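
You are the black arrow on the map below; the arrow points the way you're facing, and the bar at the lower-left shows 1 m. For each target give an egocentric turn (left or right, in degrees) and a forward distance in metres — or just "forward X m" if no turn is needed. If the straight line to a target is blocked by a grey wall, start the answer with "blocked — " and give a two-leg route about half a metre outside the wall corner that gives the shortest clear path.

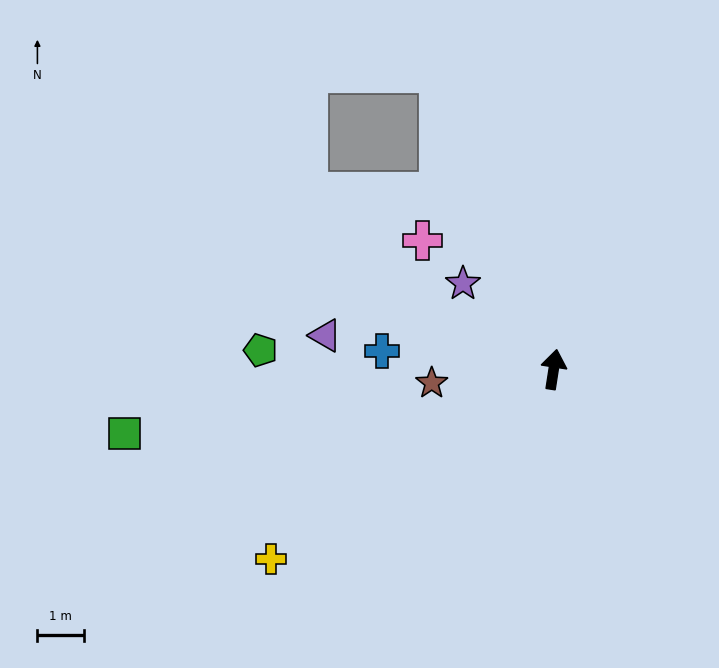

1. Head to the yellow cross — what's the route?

turn left 133°, forward 7.3 m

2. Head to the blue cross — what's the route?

turn left 93°, forward 3.7 m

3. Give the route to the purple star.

turn left 55°, forward 2.7 m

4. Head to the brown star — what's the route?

turn left 105°, forward 2.6 m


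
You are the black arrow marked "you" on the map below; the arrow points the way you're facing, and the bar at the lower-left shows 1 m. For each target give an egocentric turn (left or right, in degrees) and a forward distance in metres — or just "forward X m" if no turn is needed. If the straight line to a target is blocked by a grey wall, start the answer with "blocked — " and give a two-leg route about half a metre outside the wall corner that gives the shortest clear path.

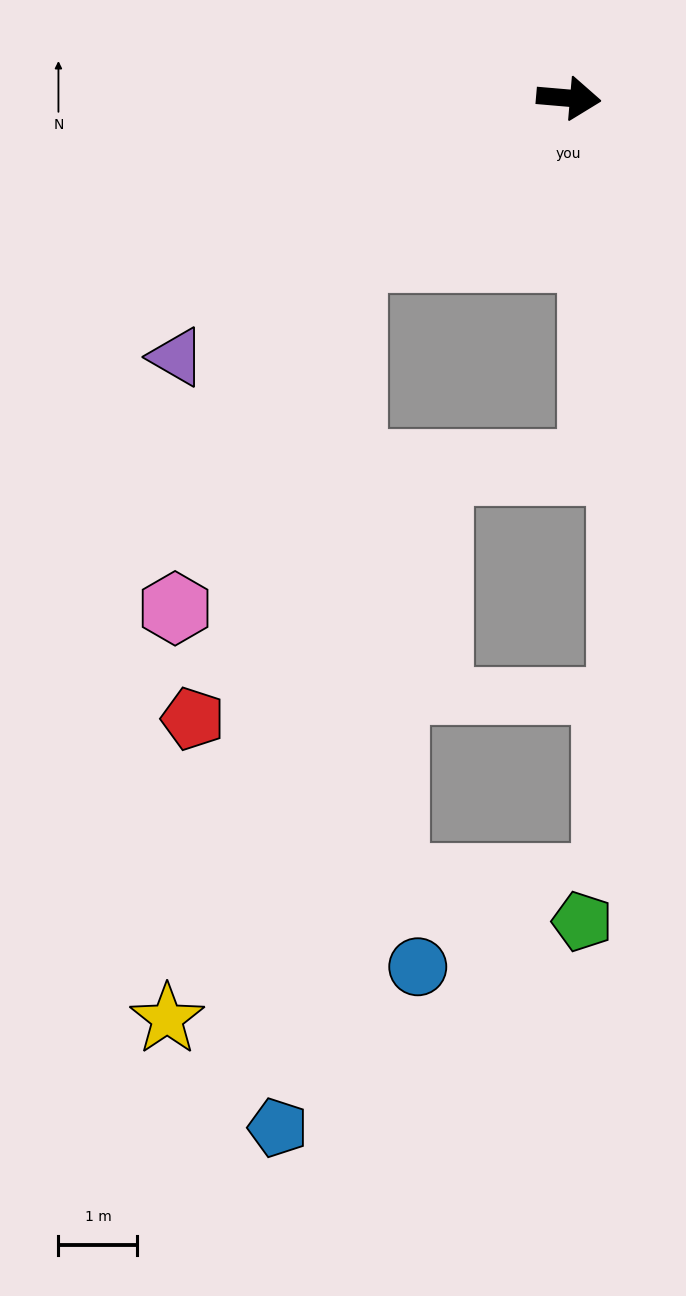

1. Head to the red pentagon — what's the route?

blocked — turn right 138°, forward 3.4 m, then turn left 34°, forward 6.2 m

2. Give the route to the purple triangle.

turn right 142°, forward 6.0 m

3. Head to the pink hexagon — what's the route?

blocked — turn right 138°, forward 3.4 m, then turn left 26°, forward 5.0 m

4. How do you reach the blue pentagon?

blocked — turn right 138°, forward 3.4 m, then turn left 48°, forward 11.1 m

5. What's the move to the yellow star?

blocked — turn right 138°, forward 3.4 m, then turn left 39°, forward 9.9 m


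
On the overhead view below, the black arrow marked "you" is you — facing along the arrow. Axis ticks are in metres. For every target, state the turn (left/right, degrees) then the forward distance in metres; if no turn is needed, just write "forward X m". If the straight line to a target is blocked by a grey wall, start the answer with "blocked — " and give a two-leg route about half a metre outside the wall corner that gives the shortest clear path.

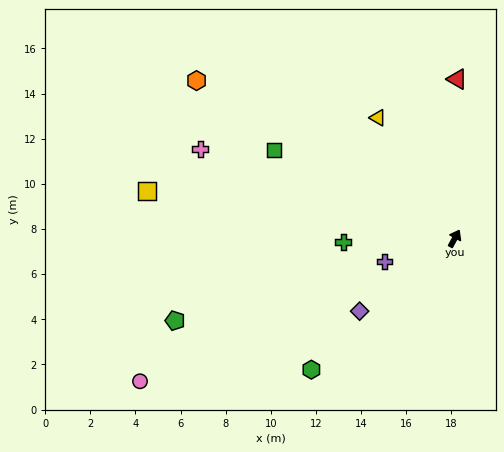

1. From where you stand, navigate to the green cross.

turn left 120°, forward 4.9 m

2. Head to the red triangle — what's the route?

turn left 28°, forward 7.1 m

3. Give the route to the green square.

turn left 93°, forward 8.9 m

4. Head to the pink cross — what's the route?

turn left 99°, forward 12.0 m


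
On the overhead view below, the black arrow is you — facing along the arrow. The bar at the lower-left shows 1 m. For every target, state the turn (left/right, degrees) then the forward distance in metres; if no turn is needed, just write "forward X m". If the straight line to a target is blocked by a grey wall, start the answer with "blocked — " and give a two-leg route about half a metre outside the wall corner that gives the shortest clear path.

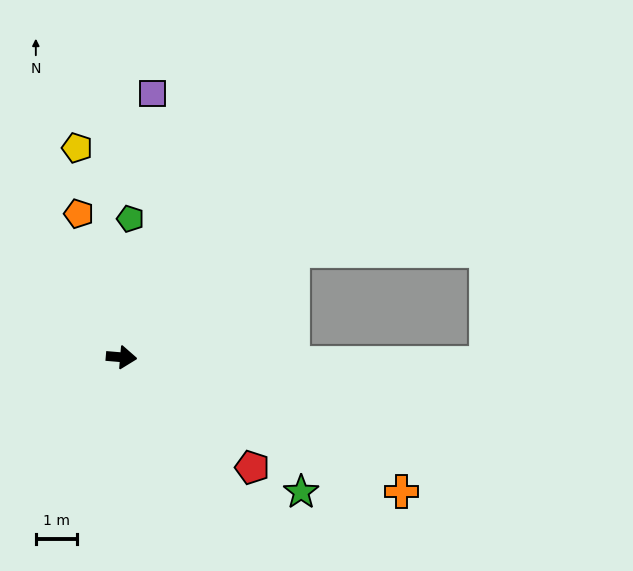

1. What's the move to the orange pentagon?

turn left 111°, forward 3.6 m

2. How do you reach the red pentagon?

turn right 35°, forward 4.2 m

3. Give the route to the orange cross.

turn right 21°, forward 7.6 m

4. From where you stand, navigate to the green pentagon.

turn left 91°, forward 3.4 m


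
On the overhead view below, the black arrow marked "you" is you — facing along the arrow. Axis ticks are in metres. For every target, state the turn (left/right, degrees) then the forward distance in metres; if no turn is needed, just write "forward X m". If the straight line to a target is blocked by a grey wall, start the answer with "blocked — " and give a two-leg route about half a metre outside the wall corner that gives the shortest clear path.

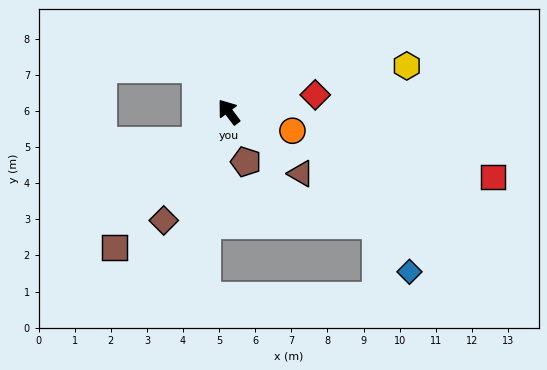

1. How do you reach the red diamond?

turn right 116°, forward 2.4 m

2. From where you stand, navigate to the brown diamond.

turn left 112°, forward 3.5 m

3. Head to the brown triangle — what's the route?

turn right 168°, forward 2.6 m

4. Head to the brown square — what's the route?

turn left 103°, forward 4.9 m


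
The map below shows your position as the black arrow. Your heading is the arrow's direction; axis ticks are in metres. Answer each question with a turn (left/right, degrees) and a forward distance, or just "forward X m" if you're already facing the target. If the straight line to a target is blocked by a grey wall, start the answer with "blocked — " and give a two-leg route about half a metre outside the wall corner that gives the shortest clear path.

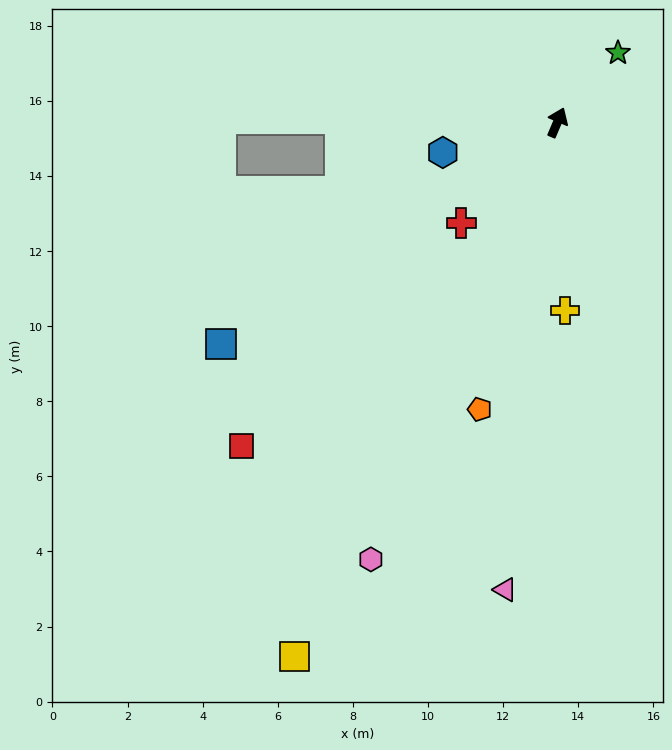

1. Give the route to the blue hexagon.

turn left 128°, forward 3.2 m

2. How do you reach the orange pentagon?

turn right 172°, forward 7.9 m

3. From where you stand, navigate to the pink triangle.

turn right 163°, forward 12.5 m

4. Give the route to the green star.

turn right 18°, forward 2.5 m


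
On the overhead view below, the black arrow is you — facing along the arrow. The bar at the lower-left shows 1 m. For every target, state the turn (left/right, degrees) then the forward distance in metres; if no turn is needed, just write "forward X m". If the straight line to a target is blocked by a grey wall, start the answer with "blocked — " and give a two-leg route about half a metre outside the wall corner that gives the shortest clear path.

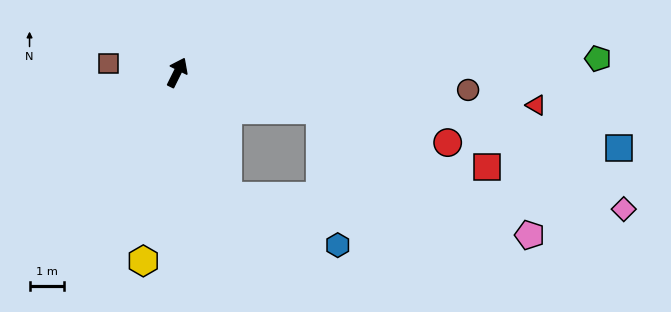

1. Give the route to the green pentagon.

turn right 62°, forward 12.4 m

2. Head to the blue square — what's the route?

turn right 73°, forward 13.2 m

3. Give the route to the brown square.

turn left 109°, forward 2.0 m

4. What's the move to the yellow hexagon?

turn right 164°, forward 5.6 m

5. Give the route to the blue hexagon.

blocked — turn right 132°, forward 3.9 m, then turn left 45°, forward 3.5 m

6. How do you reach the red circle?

turn right 78°, forward 8.2 m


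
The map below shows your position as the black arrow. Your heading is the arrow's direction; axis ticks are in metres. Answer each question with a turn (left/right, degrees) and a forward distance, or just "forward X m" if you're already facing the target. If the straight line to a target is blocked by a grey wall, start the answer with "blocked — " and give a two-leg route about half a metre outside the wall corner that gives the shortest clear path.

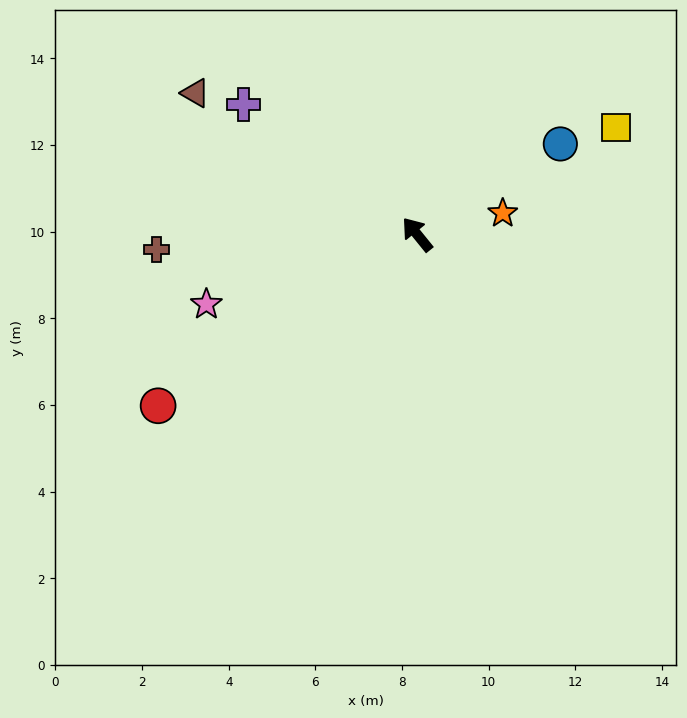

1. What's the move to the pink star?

turn left 69°, forward 5.1 m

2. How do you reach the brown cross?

turn left 54°, forward 6.0 m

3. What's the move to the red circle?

turn left 84°, forward 7.2 m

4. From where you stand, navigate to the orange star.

turn right 115°, forward 2.0 m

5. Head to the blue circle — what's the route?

turn right 97°, forward 3.9 m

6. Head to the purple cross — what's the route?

turn left 14°, forward 5.0 m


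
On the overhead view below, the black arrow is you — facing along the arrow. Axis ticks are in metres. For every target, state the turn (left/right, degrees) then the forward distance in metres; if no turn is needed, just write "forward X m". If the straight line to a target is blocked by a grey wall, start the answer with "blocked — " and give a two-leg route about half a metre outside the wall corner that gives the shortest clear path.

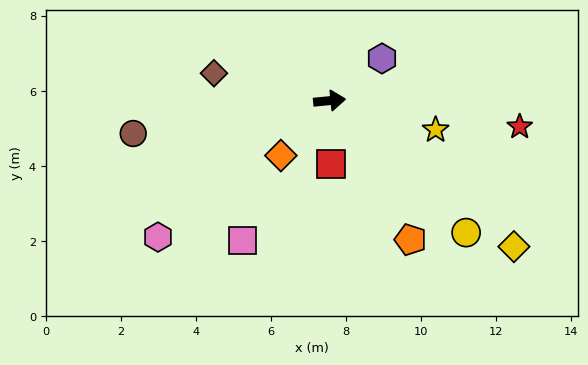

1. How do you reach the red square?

turn right 94°, forward 1.7 m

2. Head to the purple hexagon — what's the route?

turn left 33°, forward 1.8 m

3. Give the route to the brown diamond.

turn left 161°, forward 3.2 m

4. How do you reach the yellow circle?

turn right 50°, forward 5.1 m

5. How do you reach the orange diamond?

turn right 137°, forward 2.0 m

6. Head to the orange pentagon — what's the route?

turn right 65°, forward 4.3 m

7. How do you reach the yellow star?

turn right 21°, forward 2.9 m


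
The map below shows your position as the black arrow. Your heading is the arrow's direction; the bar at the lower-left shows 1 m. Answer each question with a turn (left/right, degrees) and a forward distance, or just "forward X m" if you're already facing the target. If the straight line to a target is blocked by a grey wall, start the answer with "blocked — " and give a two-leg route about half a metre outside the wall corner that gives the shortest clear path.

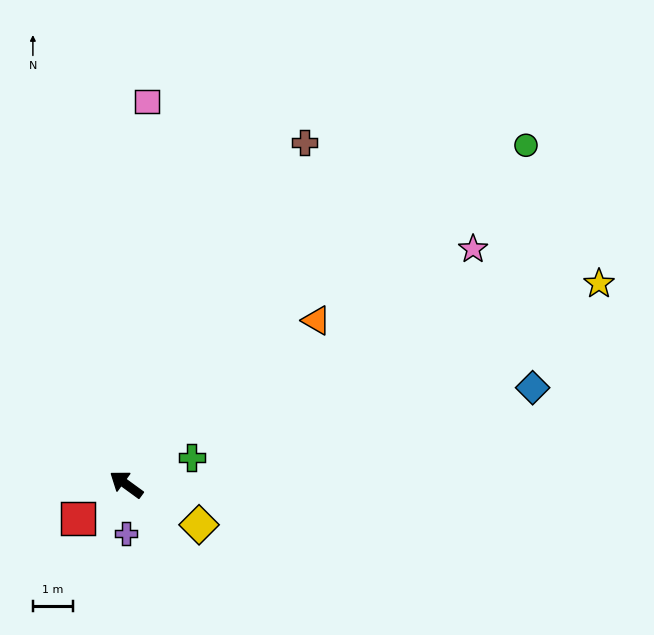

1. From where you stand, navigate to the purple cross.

turn left 126°, forward 1.2 m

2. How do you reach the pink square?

turn right 57°, forward 9.6 m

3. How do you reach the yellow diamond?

turn right 173°, forward 2.1 m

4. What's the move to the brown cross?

turn right 81°, forward 9.7 m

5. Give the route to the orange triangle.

turn right 103°, forward 6.3 m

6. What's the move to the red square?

turn left 71°, forward 1.5 m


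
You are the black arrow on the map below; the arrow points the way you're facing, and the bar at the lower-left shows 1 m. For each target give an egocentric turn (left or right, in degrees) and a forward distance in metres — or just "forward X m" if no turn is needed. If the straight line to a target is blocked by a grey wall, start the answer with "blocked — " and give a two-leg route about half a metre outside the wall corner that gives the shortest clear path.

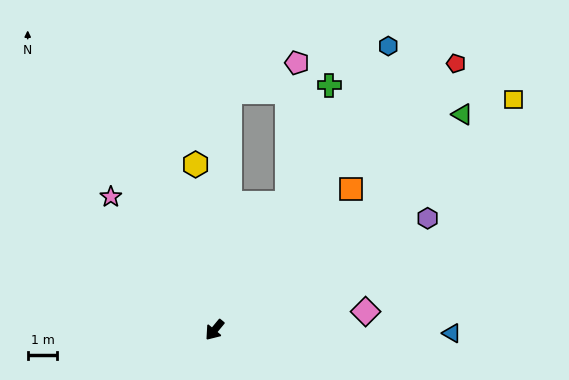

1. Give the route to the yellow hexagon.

turn right 134°, forward 5.6 m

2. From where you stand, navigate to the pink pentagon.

blocked — turn right 170°, forward 4.9 m, then turn left 25°, forward 4.8 m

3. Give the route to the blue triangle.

turn left 129°, forward 8.0 m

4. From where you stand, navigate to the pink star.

turn right 103°, forward 5.7 m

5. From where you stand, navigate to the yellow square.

turn left 167°, forward 12.8 m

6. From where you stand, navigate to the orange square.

turn left 176°, forward 6.6 m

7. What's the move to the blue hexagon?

turn right 172°, forward 11.3 m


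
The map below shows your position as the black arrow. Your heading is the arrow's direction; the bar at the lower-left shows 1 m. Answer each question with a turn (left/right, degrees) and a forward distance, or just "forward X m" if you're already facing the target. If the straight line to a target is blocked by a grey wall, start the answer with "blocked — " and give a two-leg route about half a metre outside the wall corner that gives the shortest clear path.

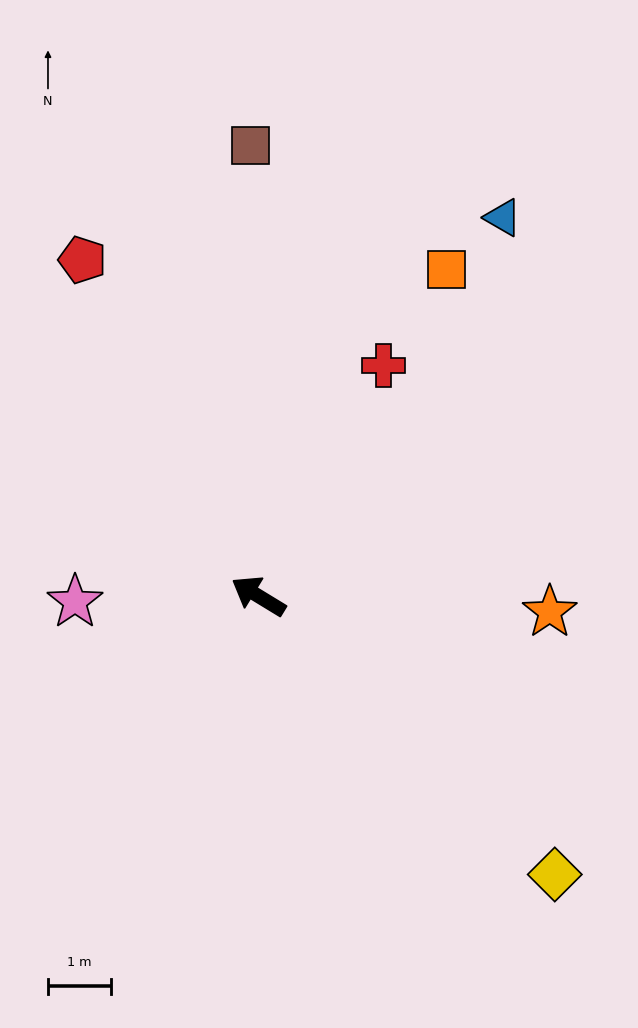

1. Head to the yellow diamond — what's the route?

turn left 168°, forward 6.5 m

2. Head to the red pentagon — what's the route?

turn right 31°, forward 6.0 m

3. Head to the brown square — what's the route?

turn right 58°, forward 7.2 m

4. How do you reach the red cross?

turn right 87°, forward 4.2 m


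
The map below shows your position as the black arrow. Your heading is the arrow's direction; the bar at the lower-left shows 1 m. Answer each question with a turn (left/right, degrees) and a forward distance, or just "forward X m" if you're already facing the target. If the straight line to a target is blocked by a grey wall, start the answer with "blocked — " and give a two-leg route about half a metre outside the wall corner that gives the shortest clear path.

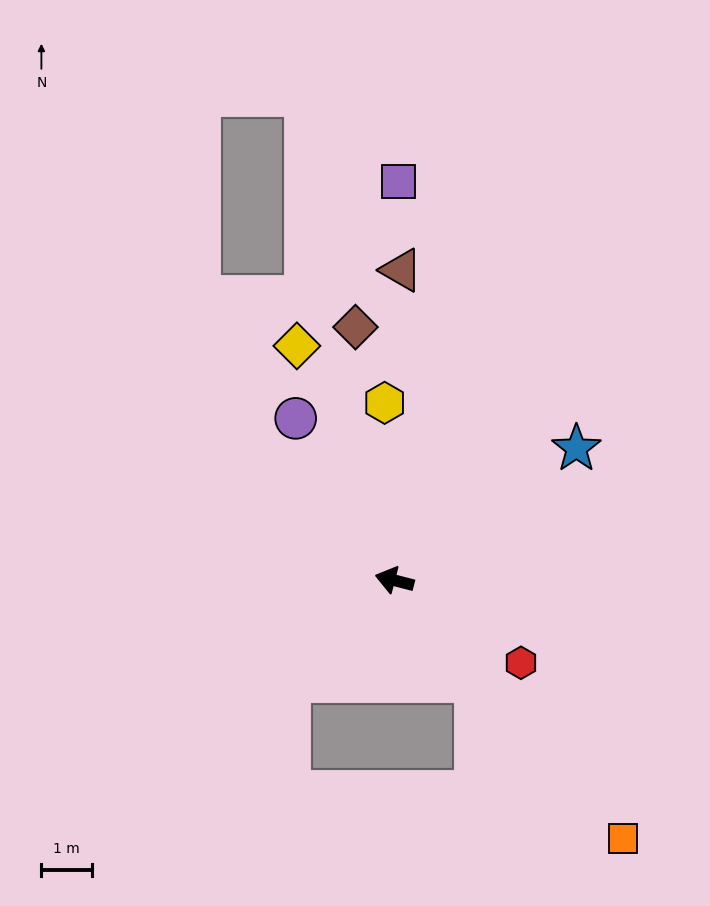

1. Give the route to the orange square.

turn left 146°, forward 6.8 m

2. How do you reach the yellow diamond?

turn right 53°, forward 5.0 m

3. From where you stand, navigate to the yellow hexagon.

turn right 72°, forward 3.5 m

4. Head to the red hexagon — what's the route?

turn left 161°, forward 3.0 m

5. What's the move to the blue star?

turn right 130°, forward 4.5 m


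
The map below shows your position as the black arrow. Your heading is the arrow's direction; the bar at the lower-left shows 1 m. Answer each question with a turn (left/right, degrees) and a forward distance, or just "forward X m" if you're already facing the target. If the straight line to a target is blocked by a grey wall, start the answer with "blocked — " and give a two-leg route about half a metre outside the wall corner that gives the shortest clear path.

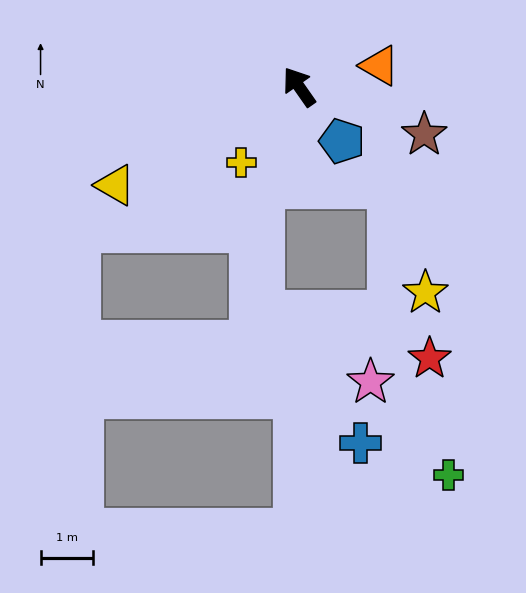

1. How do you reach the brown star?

turn right 146°, forward 2.6 m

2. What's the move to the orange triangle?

turn right 110°, forward 1.6 m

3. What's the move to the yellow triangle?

turn left 83°, forward 4.0 m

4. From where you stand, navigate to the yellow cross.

turn left 108°, forward 1.8 m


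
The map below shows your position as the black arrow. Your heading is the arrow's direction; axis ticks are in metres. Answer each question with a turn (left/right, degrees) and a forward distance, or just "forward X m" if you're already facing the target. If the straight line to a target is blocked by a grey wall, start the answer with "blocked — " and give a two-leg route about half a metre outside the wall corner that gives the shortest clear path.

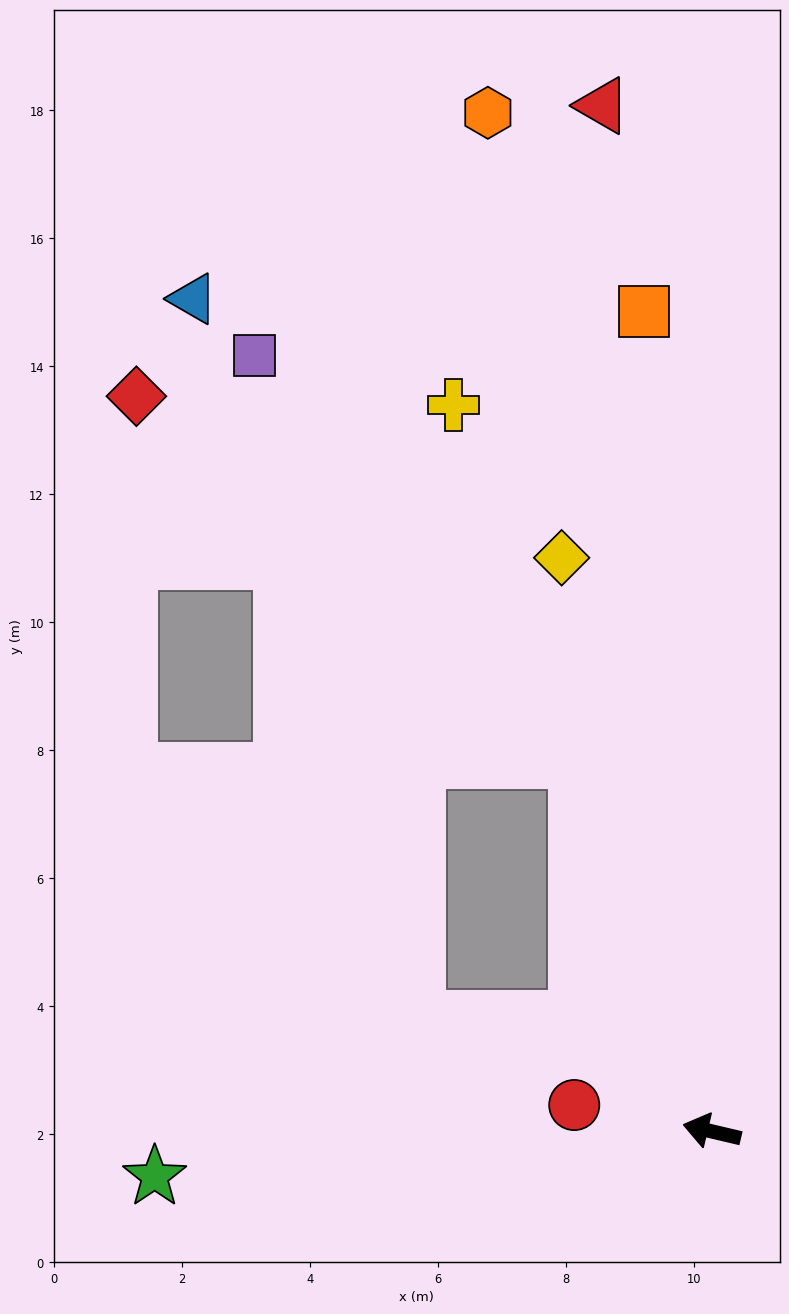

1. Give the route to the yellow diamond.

turn right 62°, forward 9.3 m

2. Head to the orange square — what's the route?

turn right 72°, forward 12.9 m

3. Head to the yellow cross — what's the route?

turn right 57°, forward 12.1 m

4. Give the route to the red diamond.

blocked — turn right 57°, forward 6.2 m, then turn left 31°, forward 8.9 m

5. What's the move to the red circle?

turn left 2°, forward 2.2 m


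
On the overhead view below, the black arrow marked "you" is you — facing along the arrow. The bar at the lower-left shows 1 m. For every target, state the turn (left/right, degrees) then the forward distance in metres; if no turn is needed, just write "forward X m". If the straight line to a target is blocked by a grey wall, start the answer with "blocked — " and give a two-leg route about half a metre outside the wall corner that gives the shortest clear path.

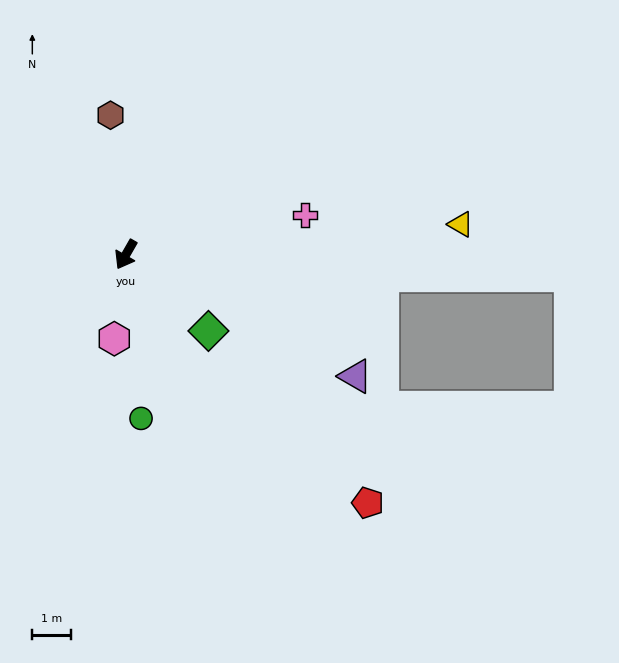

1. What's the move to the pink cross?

turn left 132°, forward 4.7 m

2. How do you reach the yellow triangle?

turn left 125°, forward 8.6 m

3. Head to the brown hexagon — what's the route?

turn right 144°, forward 3.6 m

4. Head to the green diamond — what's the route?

turn left 77°, forward 2.9 m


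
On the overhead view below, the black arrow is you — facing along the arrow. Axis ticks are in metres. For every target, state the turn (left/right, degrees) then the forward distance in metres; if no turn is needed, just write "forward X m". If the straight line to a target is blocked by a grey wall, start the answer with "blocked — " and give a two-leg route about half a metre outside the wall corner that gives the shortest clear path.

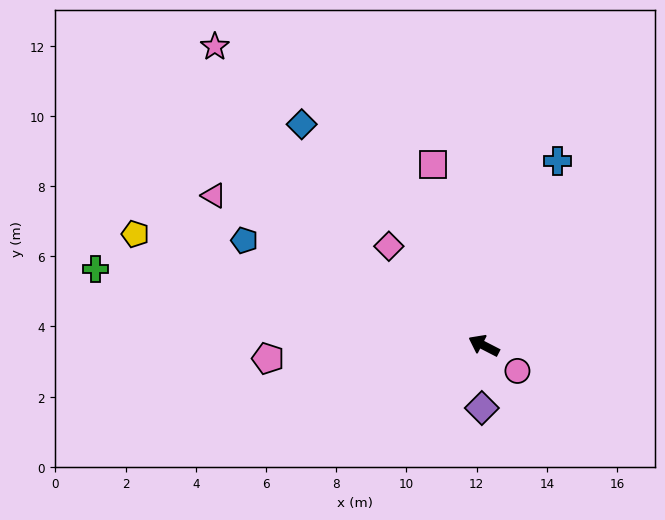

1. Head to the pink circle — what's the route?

turn left 170°, forward 1.2 m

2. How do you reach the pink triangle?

forward 8.8 m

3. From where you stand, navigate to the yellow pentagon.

turn left 9°, forward 10.4 m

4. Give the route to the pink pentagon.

turn left 31°, forward 6.2 m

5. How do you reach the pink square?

turn right 47°, forward 5.4 m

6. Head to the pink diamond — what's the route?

turn right 19°, forward 3.9 m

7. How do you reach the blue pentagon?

turn left 3°, forward 7.5 m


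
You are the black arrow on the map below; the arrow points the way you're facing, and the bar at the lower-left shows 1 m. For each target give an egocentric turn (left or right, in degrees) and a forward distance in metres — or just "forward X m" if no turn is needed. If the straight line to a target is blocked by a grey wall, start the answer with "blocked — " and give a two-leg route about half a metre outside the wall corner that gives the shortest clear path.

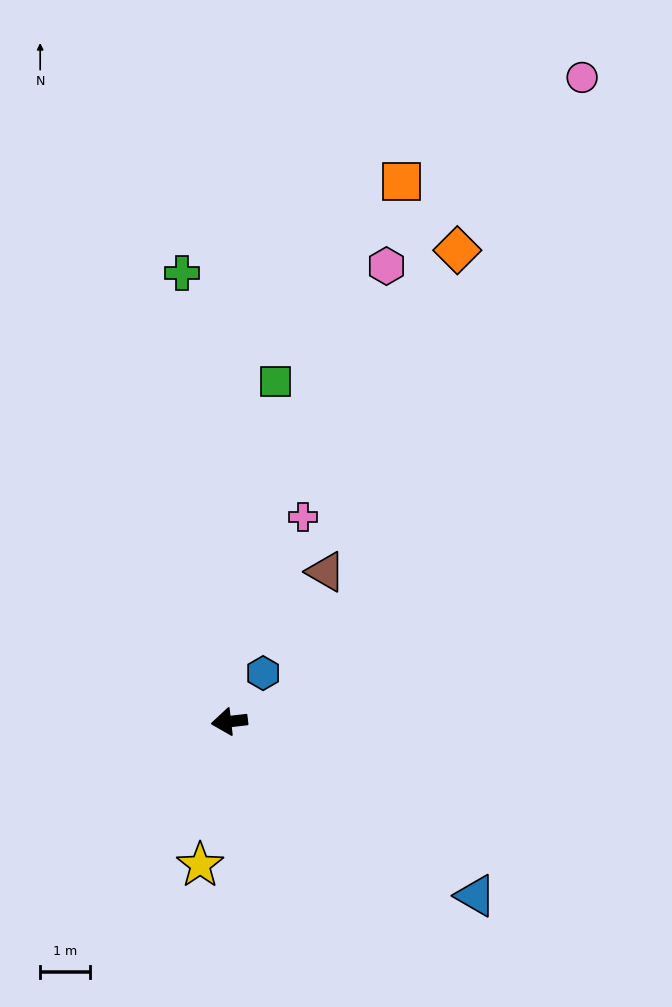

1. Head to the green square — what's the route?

turn right 104°, forward 6.8 m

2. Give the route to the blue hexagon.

turn right 131°, forward 1.2 m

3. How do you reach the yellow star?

turn left 72°, forward 2.9 m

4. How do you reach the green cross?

turn right 91°, forward 9.0 m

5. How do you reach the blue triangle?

turn left 138°, forward 6.0 m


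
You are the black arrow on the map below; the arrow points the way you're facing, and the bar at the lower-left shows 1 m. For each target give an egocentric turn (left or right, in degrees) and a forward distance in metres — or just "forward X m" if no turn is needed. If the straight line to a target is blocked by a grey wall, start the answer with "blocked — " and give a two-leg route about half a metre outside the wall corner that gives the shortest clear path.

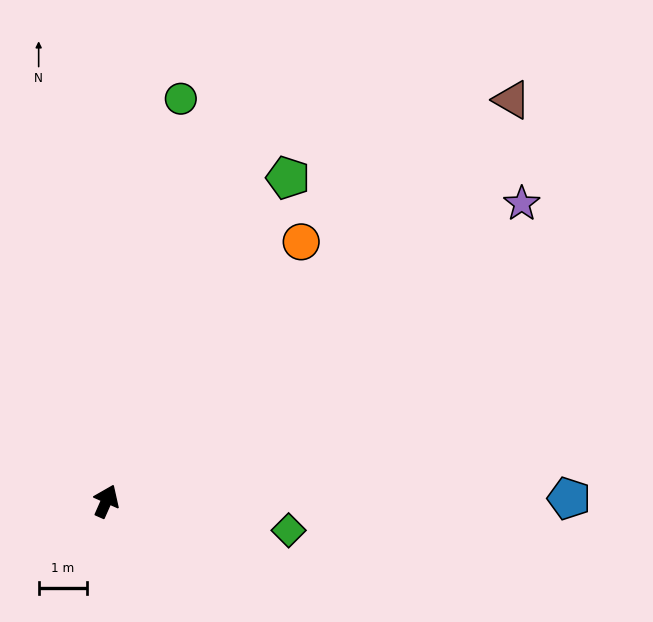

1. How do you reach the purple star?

turn right 31°, forward 10.6 m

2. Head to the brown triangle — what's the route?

turn right 21°, forward 11.8 m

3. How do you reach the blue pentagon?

turn right 66°, forward 9.6 m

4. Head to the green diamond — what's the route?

turn right 75°, forward 3.8 m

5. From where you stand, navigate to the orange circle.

turn right 13°, forward 6.7 m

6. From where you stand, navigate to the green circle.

turn left 13°, forward 8.5 m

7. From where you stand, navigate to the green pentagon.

turn right 6°, forward 7.7 m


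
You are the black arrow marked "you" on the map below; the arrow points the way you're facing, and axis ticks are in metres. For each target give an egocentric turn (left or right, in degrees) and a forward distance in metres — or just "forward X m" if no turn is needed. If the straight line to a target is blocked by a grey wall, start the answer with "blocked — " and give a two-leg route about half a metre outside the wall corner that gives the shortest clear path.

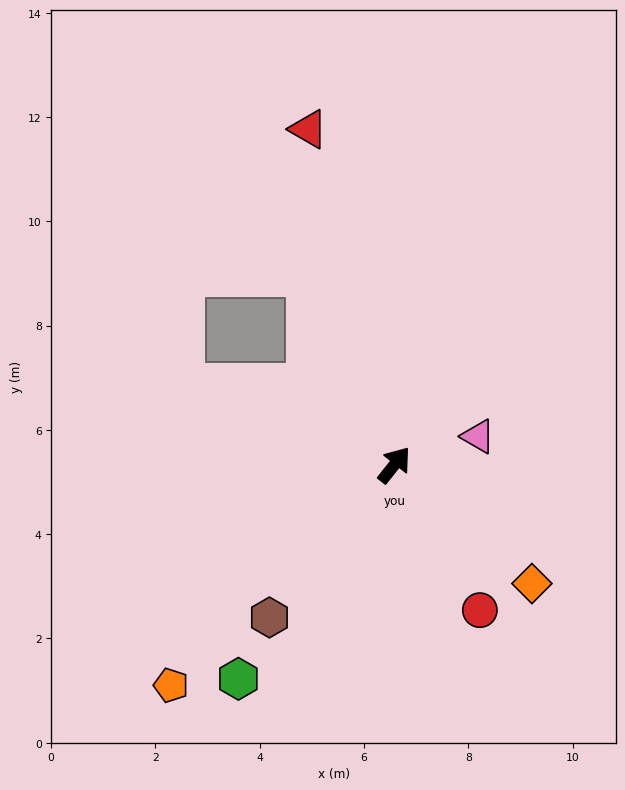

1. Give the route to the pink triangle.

turn right 33°, forward 1.7 m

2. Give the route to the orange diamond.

turn right 92°, forward 3.5 m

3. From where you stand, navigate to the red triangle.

turn left 53°, forward 6.6 m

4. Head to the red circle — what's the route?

turn right 111°, forward 3.2 m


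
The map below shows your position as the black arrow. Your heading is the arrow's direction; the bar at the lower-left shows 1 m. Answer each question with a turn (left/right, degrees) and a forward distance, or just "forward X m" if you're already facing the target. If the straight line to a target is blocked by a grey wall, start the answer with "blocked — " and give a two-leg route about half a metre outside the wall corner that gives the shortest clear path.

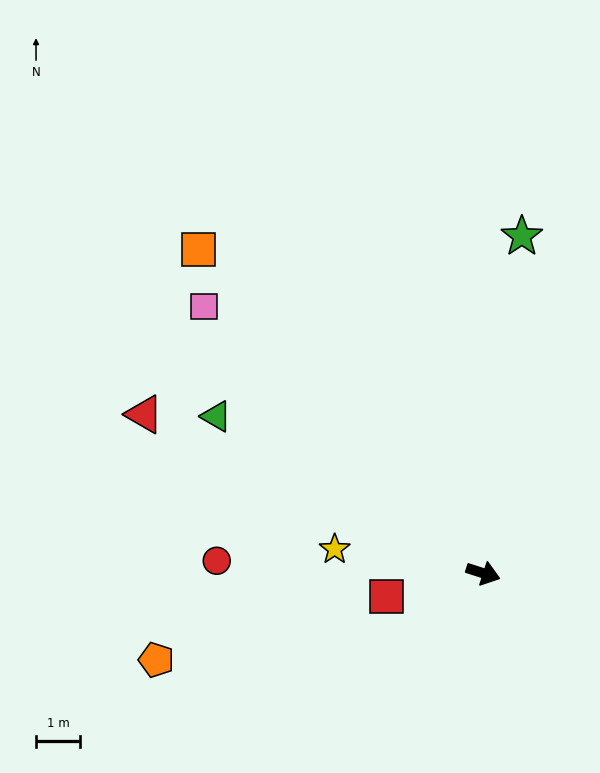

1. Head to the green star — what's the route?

turn left 101°, forward 7.6 m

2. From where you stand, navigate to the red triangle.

turn left 173°, forward 8.4 m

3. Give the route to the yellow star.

turn right 171°, forward 3.4 m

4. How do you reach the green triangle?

turn left 167°, forward 7.0 m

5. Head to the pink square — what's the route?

turn left 154°, forward 8.7 m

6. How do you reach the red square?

turn right 148°, forward 2.2 m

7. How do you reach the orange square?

turn left 149°, forward 9.7 m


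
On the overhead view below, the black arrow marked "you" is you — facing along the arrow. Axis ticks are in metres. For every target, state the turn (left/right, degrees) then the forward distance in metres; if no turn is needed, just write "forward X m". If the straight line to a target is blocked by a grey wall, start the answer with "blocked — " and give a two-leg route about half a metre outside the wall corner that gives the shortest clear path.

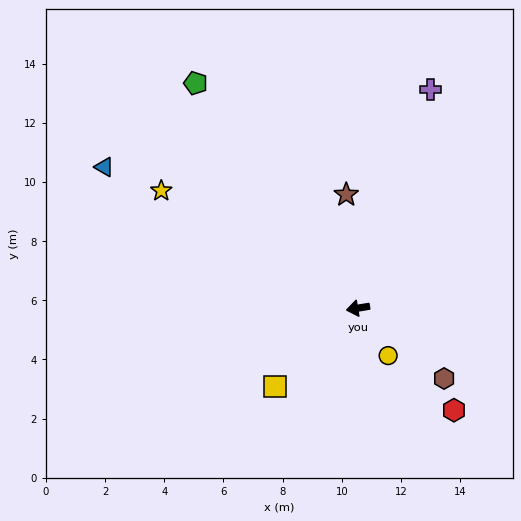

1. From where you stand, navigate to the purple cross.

turn right 118°, forward 7.8 m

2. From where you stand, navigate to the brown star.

turn right 93°, forward 3.9 m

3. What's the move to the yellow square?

turn left 34°, forward 3.9 m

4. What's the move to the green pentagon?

turn right 64°, forward 9.4 m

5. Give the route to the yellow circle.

turn left 113°, forward 1.9 m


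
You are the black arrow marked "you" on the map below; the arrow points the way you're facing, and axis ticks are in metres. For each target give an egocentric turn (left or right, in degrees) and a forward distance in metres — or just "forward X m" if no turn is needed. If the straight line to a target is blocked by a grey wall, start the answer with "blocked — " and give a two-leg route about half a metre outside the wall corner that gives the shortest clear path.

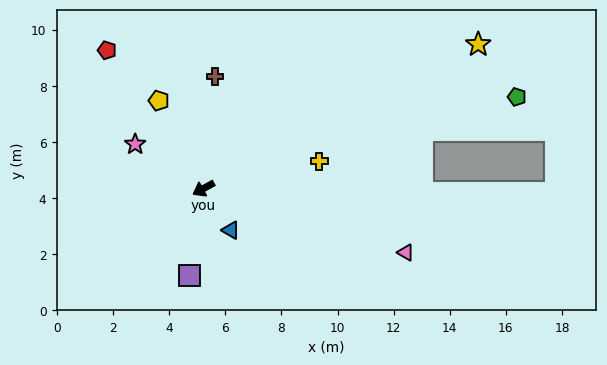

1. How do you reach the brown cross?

turn right 125°, forward 4.0 m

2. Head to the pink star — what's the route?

turn right 62°, forward 2.9 m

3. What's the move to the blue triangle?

turn left 94°, forward 1.8 m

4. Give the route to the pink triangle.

turn left 134°, forward 7.6 m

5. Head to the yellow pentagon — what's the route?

turn right 92°, forward 3.5 m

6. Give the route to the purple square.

turn left 52°, forward 3.2 m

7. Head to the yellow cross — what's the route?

turn left 164°, forward 4.2 m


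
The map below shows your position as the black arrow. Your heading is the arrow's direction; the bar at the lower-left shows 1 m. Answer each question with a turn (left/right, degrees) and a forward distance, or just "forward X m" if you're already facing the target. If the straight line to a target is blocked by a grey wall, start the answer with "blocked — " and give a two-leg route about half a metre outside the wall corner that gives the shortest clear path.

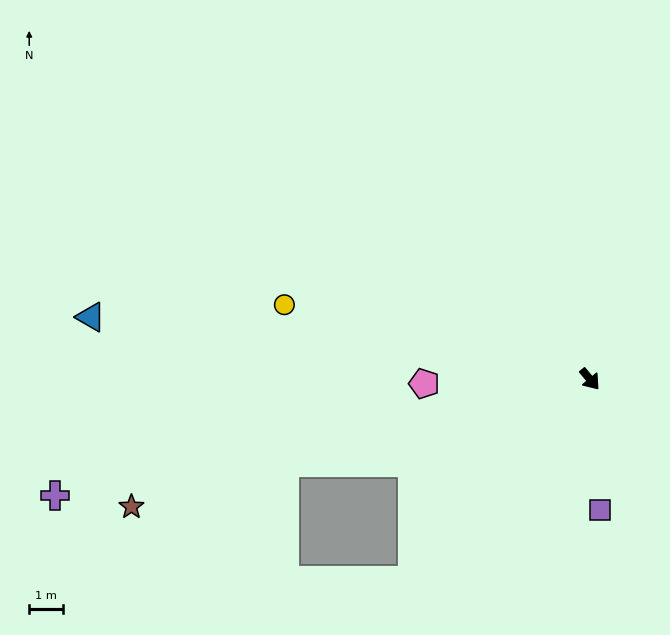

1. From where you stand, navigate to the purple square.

turn right 35°, forward 3.9 m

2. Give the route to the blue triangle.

turn right 137°, forward 15.0 m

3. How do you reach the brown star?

turn right 114°, forward 14.2 m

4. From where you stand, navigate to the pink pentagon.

turn right 128°, forward 4.9 m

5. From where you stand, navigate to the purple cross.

turn right 117°, forward 16.3 m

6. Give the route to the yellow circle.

turn right 143°, forward 9.4 m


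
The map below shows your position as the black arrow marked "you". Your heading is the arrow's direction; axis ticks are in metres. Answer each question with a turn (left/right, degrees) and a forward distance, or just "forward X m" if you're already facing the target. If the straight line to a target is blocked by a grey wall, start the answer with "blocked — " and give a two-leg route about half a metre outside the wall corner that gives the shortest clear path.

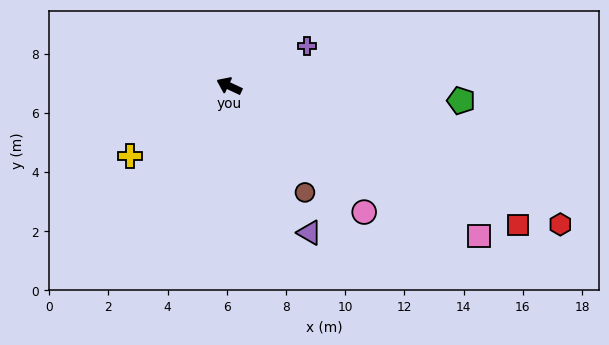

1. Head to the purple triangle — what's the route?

turn left 144°, forward 5.6 m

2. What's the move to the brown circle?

turn left 151°, forward 4.4 m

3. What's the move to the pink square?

turn left 174°, forward 9.8 m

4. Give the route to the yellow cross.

turn left 60°, forward 4.1 m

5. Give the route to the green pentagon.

turn right 159°, forward 7.8 m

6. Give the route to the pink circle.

turn left 162°, forward 6.2 m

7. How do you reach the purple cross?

turn right 127°, forward 3.0 m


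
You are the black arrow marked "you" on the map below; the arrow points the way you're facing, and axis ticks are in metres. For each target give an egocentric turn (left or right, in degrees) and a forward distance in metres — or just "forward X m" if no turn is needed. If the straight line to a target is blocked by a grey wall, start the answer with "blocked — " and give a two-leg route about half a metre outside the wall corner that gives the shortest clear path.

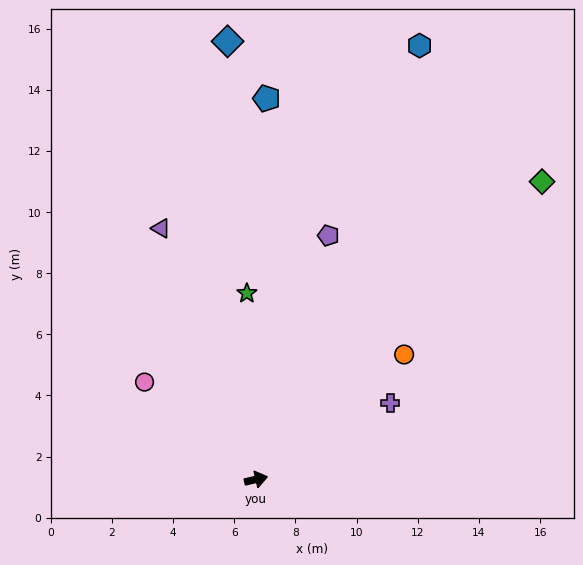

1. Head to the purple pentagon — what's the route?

turn left 60°, forward 8.3 m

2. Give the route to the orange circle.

turn left 27°, forward 6.3 m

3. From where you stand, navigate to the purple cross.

turn left 16°, forward 5.1 m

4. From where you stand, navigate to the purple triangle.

turn left 98°, forward 8.8 m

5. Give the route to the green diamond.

turn left 33°, forward 13.5 m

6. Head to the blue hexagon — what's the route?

turn left 56°, forward 15.2 m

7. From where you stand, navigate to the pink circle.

turn left 126°, forward 4.8 m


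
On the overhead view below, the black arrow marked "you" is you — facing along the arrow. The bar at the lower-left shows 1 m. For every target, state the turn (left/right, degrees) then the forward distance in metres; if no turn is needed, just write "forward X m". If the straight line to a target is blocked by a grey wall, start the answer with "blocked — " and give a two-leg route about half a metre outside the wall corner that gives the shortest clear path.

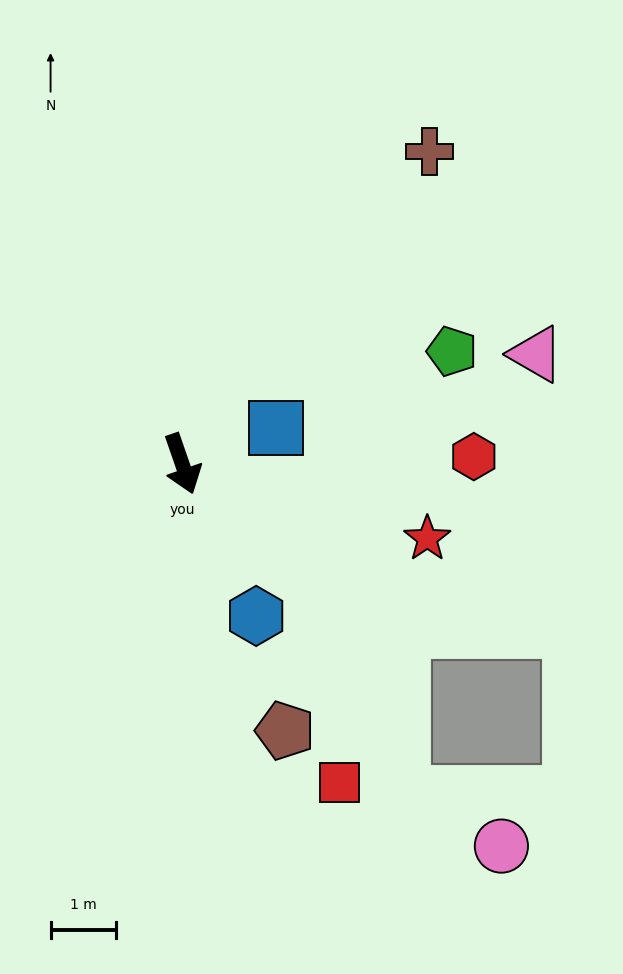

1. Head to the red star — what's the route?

turn left 54°, forward 3.9 m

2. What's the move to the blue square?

turn left 92°, forward 1.5 m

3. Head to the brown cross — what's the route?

turn left 123°, forward 6.1 m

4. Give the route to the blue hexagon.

turn left 7°, forward 2.6 m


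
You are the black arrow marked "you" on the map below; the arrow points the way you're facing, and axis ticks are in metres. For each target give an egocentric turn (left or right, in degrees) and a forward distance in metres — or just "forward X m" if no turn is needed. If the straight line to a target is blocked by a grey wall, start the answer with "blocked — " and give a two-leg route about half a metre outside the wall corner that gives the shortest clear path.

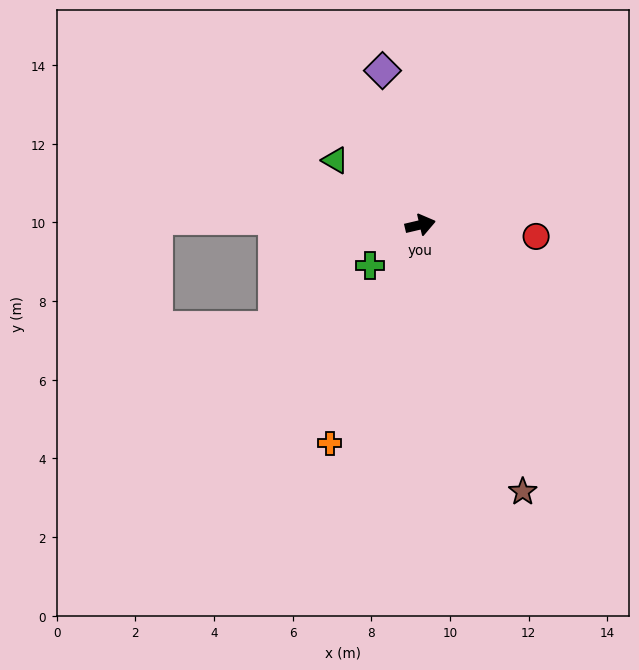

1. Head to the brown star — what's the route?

turn right 82°, forward 7.3 m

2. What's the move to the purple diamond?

turn left 91°, forward 4.0 m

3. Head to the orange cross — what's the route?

turn right 126°, forward 6.0 m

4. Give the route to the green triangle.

turn left 130°, forward 2.7 m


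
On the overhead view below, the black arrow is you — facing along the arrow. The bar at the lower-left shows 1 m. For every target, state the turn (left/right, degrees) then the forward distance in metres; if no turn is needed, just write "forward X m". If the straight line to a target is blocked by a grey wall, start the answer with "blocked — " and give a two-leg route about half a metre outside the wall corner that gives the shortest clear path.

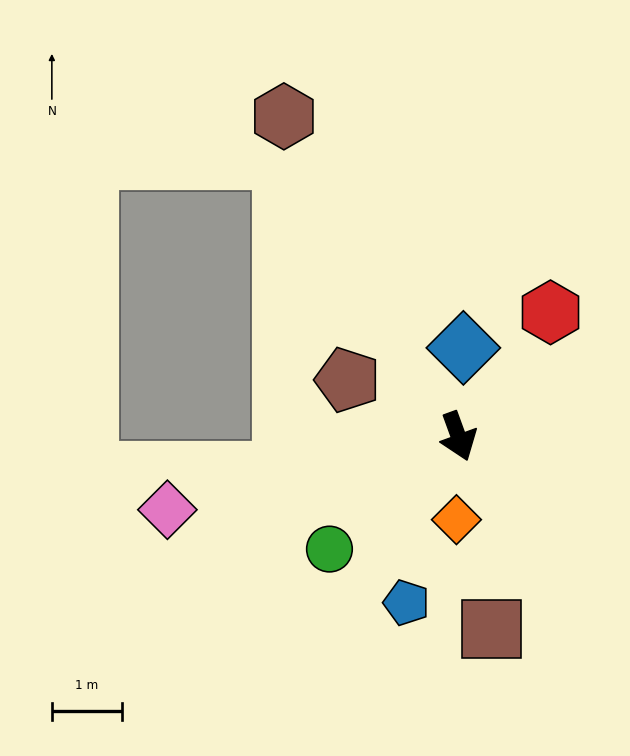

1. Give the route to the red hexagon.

turn left 123°, forward 2.2 m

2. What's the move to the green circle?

turn right 69°, forward 2.4 m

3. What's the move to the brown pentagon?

turn right 137°, forward 1.8 m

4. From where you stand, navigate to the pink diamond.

turn right 96°, forward 4.3 m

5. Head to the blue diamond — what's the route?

turn left 157°, forward 1.3 m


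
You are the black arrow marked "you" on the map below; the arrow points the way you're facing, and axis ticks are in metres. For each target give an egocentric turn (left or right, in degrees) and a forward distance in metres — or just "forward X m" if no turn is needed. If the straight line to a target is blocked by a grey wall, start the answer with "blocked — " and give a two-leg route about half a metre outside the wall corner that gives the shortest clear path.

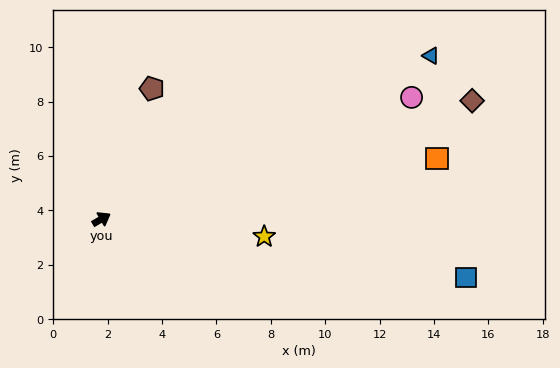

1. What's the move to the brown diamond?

turn right 13°, forward 14.3 m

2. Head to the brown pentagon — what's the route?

turn left 39°, forward 5.1 m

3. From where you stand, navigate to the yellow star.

turn right 36°, forward 6.0 m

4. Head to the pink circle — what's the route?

turn right 9°, forward 12.3 m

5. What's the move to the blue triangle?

turn right 4°, forward 13.5 m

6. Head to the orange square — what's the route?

turn right 20°, forward 12.5 m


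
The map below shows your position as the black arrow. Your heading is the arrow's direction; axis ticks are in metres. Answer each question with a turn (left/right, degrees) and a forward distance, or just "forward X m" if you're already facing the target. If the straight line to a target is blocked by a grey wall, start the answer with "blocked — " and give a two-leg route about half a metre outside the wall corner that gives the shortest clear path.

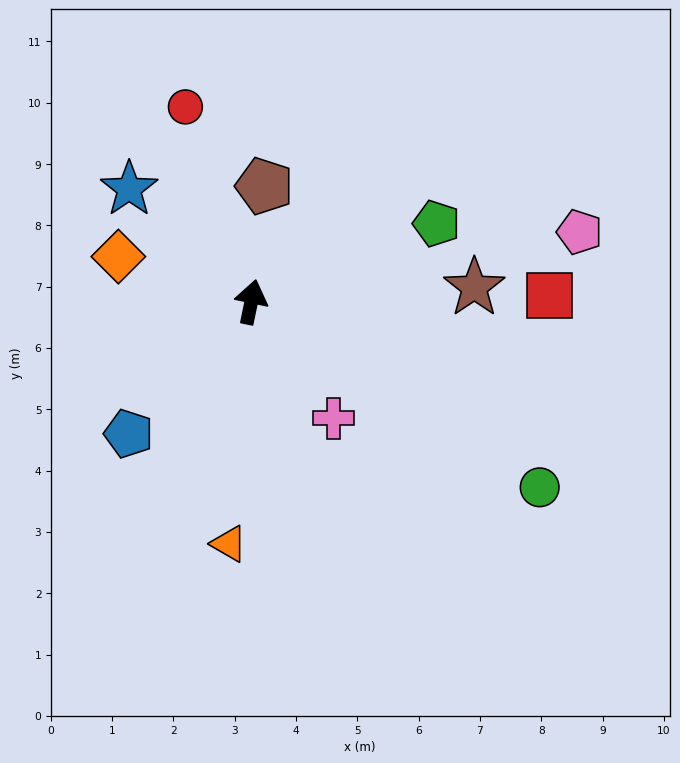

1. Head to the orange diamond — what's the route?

turn left 83°, forward 2.3 m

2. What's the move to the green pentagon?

turn right 55°, forward 3.3 m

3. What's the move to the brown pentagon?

turn left 5°, forward 1.9 m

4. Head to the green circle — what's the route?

turn right 111°, forward 5.6 m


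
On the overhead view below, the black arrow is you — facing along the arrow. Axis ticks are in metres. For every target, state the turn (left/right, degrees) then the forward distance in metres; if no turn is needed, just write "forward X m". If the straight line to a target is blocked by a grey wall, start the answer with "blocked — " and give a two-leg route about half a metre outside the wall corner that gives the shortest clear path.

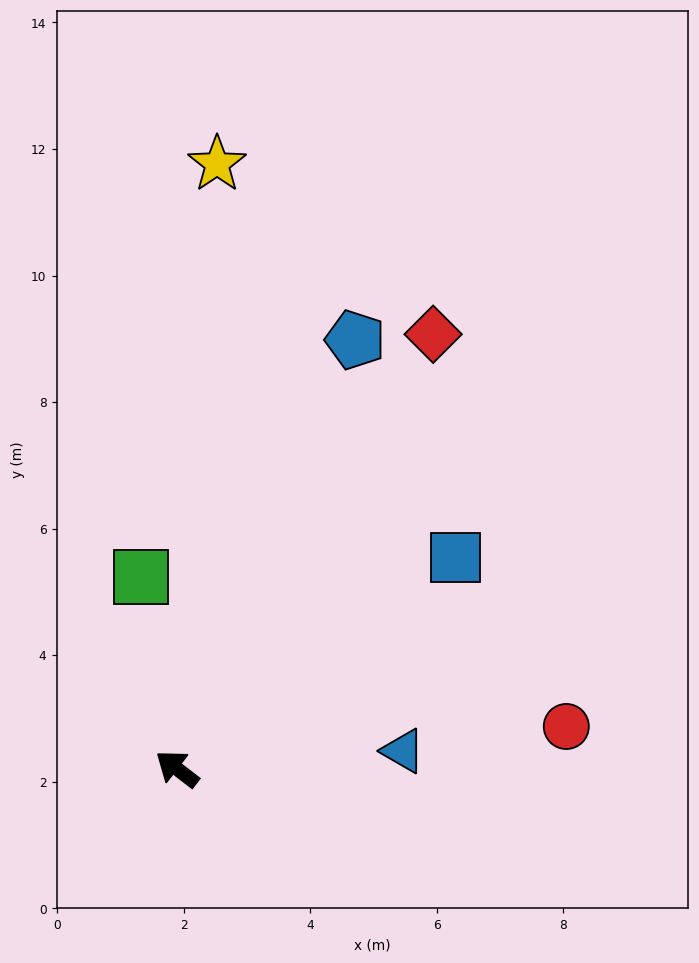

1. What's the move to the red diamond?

turn right 83°, forward 8.0 m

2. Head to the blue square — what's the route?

turn right 105°, forward 5.5 m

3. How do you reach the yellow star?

turn right 56°, forward 9.6 m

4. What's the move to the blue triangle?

turn right 138°, forward 3.6 m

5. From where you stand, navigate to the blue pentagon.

turn right 75°, forward 7.3 m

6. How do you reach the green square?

turn right 42°, forward 3.1 m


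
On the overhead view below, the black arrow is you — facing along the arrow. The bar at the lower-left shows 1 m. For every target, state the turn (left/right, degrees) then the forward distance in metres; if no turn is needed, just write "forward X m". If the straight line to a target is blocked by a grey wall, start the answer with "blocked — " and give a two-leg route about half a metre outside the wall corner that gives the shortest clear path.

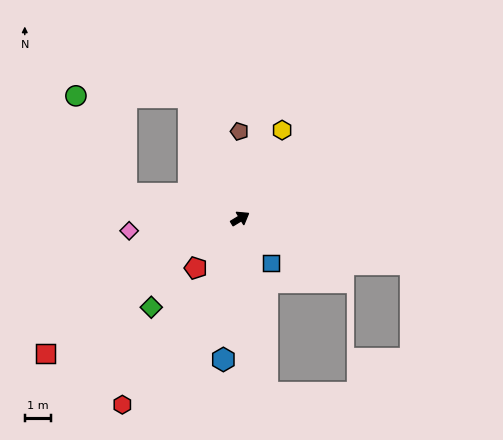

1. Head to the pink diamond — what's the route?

turn left 155°, forward 4.2 m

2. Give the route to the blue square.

turn right 87°, forward 2.1 m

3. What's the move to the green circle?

blocked — turn left 137°, forward 4.4 m, then turn right 51°, forward 4.2 m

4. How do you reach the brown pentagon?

turn left 59°, forward 3.3 m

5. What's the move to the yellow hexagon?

turn left 33°, forward 3.7 m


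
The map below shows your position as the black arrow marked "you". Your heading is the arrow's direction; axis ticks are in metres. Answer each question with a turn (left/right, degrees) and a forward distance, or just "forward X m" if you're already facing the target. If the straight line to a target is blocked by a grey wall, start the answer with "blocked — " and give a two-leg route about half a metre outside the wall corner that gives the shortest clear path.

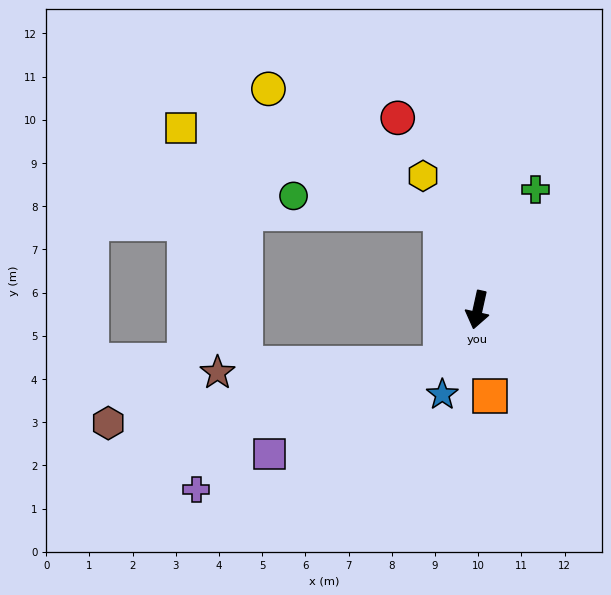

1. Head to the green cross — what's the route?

turn left 167°, forward 3.1 m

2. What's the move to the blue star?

turn right 10°, forward 2.1 m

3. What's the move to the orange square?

turn left 21°, forward 2.0 m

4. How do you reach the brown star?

blocked — turn right 21°, forward 1.5 m, then turn right 54°, forward 5.2 m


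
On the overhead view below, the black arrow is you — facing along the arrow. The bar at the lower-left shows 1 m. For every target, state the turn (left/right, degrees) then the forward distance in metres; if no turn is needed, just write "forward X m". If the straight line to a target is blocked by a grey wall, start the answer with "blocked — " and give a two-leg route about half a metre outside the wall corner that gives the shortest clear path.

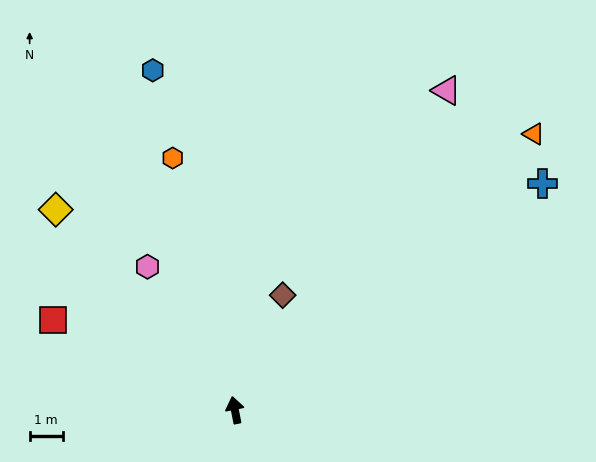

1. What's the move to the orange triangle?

turn right 58°, forward 12.3 m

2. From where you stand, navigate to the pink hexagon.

turn left 20°, forward 5.1 m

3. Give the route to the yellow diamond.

turn left 31°, forward 8.1 m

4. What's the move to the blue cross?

turn right 65°, forward 11.5 m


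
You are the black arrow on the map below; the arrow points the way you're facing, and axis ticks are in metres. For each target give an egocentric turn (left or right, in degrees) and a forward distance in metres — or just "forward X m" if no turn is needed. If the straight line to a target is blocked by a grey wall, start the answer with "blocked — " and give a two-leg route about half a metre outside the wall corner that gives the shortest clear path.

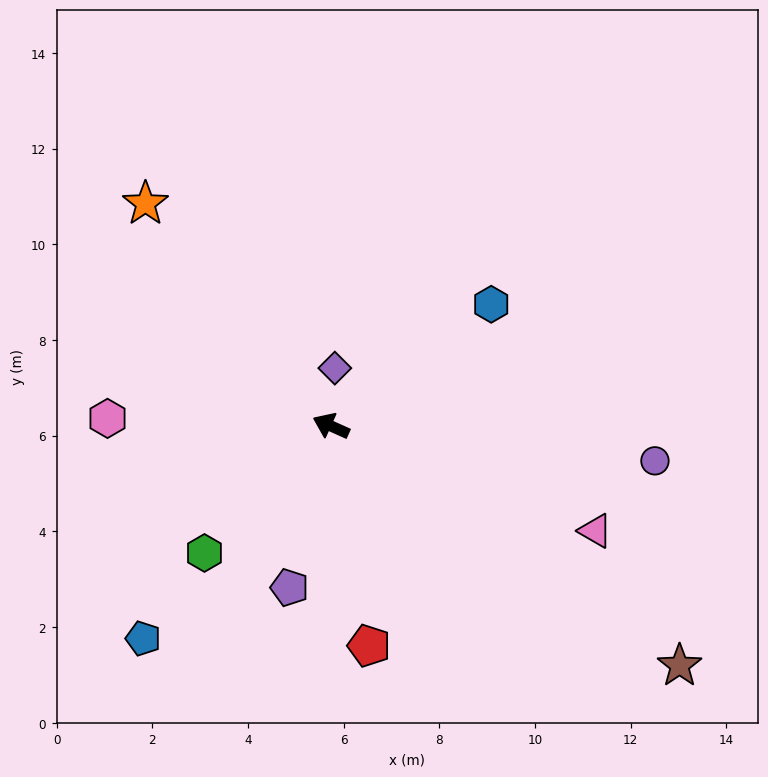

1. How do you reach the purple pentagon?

turn left 100°, forward 3.5 m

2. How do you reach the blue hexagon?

turn right 119°, forward 4.2 m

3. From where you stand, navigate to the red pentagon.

turn left 124°, forward 4.7 m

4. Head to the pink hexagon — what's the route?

turn left 22°, forward 4.7 m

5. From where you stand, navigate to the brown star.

turn left 170°, forward 8.8 m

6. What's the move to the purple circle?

turn right 162°, forward 6.8 m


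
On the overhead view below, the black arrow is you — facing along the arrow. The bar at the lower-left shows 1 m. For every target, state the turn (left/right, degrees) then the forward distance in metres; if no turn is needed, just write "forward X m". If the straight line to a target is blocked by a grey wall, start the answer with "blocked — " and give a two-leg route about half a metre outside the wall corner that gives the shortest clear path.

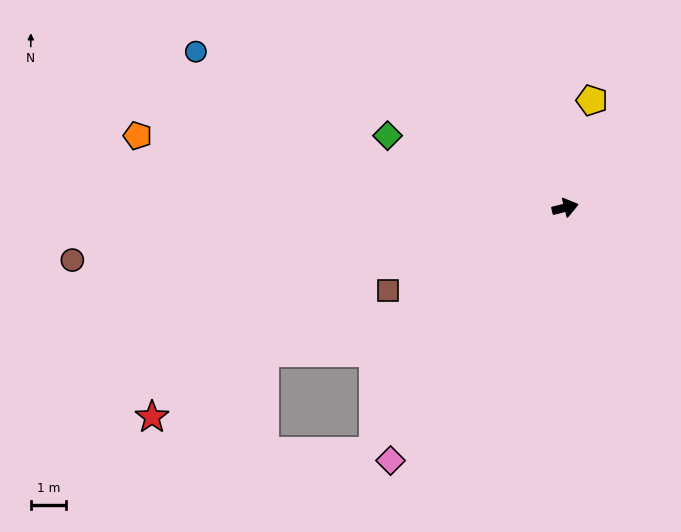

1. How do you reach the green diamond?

turn left 144°, forward 5.5 m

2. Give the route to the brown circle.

turn left 172°, forward 14.1 m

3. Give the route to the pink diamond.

turn right 139°, forward 8.8 m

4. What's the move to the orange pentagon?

turn left 156°, forward 12.4 m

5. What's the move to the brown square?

turn right 169°, forward 5.6 m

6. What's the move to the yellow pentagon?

turn left 62°, forward 3.2 m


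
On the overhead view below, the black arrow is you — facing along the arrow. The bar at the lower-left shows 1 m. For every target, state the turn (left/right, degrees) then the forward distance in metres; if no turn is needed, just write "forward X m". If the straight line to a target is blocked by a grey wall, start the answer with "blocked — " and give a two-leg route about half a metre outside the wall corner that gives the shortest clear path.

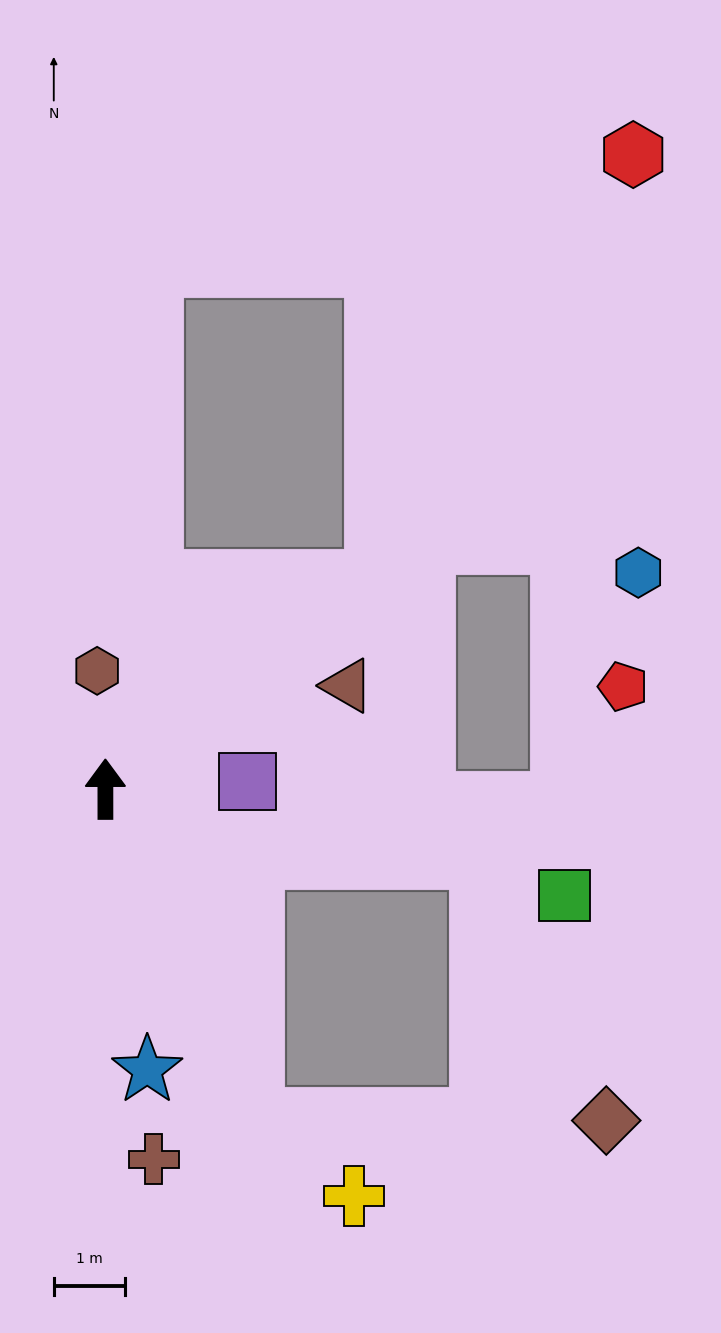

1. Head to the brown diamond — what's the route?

blocked — turn right 156°, forward 5.1 m, then turn left 65°, forward 5.0 m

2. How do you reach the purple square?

turn right 87°, forward 2.0 m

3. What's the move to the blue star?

turn right 172°, forward 4.0 m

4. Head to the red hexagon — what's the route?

blocked — turn right 52°, forward 4.8 m, then turn left 21°, forward 7.0 m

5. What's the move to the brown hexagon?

turn left 4°, forward 1.7 m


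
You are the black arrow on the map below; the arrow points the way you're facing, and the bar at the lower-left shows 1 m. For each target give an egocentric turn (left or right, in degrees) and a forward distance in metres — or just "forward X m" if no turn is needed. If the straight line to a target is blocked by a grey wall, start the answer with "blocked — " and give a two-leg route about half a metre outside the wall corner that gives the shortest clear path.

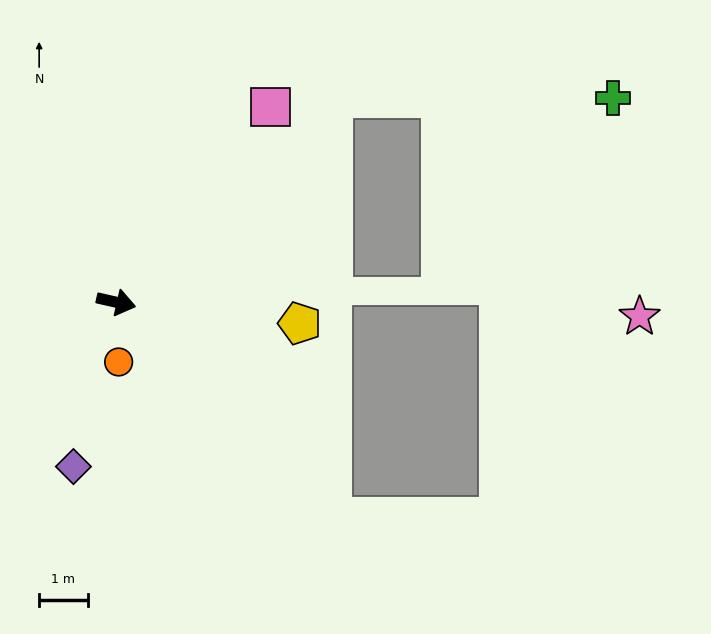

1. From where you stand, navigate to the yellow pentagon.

turn left 6°, forward 3.8 m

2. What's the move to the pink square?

turn left 65°, forward 5.1 m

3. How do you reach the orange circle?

turn right 75°, forward 1.2 m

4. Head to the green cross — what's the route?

blocked — turn left 56°, forward 6.1 m, then turn right 43°, forward 5.8 m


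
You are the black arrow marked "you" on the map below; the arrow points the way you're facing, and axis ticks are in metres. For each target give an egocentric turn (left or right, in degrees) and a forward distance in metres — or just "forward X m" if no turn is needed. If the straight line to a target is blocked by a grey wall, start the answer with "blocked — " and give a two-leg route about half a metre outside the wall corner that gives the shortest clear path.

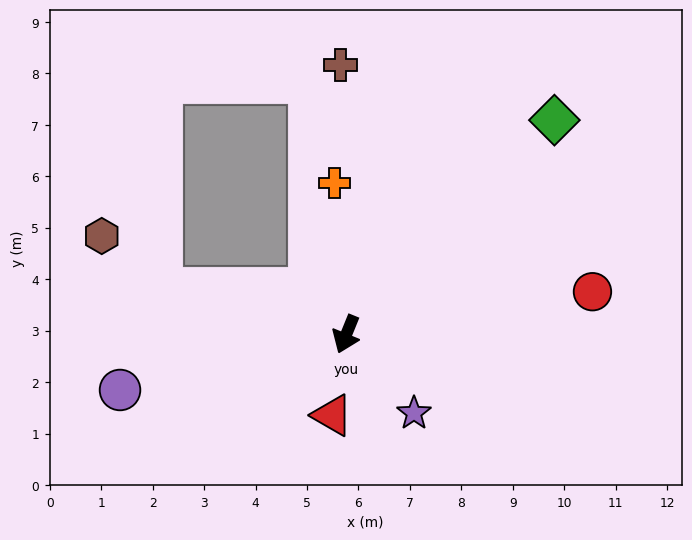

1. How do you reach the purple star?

turn left 63°, forward 2.0 m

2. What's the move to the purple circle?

turn right 54°, forward 4.5 m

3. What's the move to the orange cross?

turn right 153°, forward 3.0 m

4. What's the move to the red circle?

turn left 122°, forward 4.9 m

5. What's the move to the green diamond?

turn left 158°, forward 5.8 m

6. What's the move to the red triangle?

turn left 12°, forward 1.6 m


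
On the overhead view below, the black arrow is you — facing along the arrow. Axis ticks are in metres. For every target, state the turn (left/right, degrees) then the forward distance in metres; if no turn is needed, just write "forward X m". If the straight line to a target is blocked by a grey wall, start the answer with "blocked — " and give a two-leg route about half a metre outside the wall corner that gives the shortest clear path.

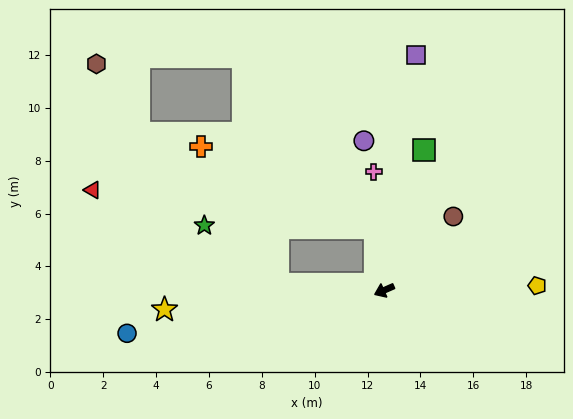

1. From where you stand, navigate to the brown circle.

turn right 157°, forward 3.8 m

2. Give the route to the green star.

blocked — turn right 27°, forward 4.0 m, then turn right 35°, forward 3.6 m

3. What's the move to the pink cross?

turn right 109°, forward 4.5 m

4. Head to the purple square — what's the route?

turn right 121°, forward 9.0 m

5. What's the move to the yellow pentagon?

turn left 158°, forward 5.8 m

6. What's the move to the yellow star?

turn right 19°, forward 8.3 m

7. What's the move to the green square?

turn right 130°, forward 5.5 m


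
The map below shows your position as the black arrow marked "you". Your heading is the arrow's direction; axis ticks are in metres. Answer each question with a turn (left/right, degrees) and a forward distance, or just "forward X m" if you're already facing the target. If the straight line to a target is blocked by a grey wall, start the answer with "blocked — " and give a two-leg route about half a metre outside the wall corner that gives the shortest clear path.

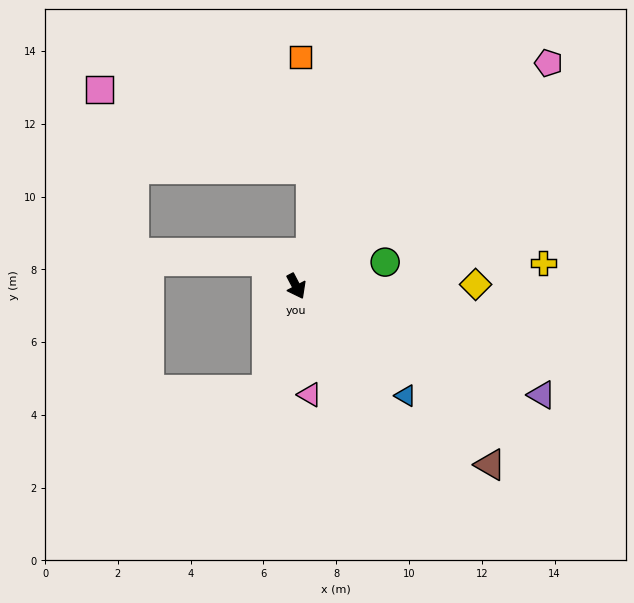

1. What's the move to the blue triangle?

turn left 17°, forward 4.3 m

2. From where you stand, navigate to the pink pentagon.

turn left 104°, forward 9.3 m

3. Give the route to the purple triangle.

turn left 38°, forward 7.4 m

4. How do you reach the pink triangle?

turn right 21°, forward 3.0 m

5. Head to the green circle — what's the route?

turn left 78°, forward 2.5 m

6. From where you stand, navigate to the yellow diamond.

turn left 63°, forward 4.9 m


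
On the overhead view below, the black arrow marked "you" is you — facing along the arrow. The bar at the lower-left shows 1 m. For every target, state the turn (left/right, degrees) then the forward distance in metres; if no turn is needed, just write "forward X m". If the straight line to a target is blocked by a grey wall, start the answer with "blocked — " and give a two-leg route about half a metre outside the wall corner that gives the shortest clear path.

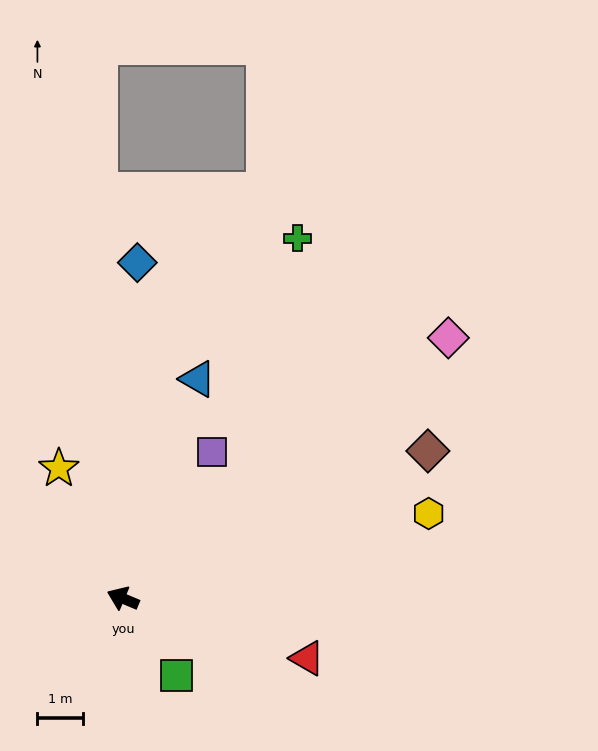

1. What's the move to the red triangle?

turn right 175°, forward 4.3 m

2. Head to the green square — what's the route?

turn left 147°, forward 2.1 m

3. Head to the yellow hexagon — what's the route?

turn right 142°, forward 7.0 m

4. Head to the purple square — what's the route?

turn right 99°, forward 3.8 m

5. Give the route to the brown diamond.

turn right 131°, forward 7.5 m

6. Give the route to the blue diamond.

turn right 70°, forward 7.4 m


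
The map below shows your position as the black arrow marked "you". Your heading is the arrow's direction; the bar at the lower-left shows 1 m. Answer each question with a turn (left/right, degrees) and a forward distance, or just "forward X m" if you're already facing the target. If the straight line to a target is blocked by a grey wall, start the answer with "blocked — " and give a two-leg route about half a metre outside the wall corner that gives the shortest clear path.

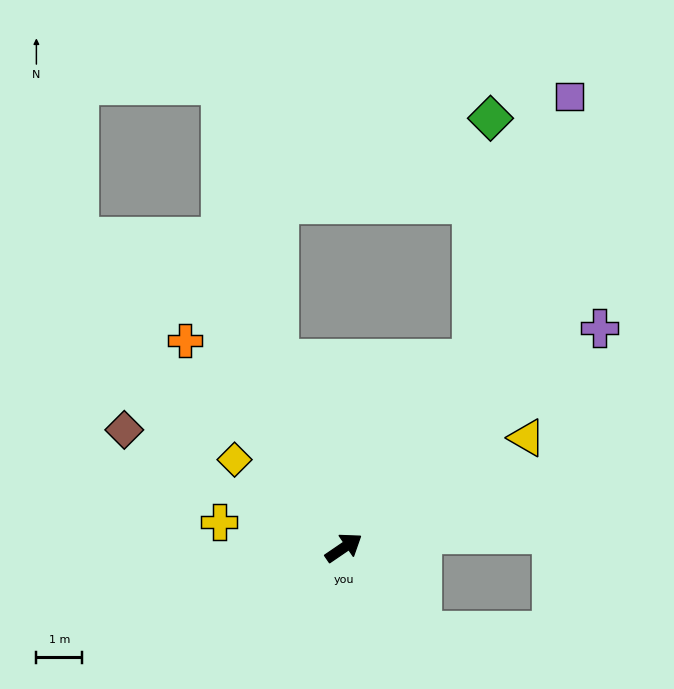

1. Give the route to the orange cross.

turn left 93°, forward 5.7 m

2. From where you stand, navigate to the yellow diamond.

turn left 107°, forward 3.1 m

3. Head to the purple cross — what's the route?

turn left 6°, forward 7.4 m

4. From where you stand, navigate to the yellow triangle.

turn right 3°, forward 4.7 m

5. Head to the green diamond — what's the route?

blocked — turn left 22°, forward 5.0 m, then turn left 29°, forward 5.3 m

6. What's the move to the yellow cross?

turn left 134°, forward 2.8 m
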